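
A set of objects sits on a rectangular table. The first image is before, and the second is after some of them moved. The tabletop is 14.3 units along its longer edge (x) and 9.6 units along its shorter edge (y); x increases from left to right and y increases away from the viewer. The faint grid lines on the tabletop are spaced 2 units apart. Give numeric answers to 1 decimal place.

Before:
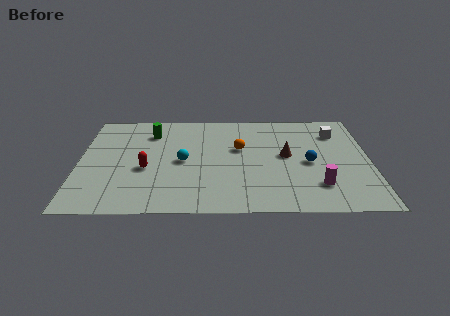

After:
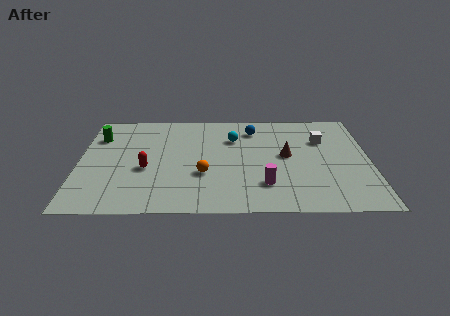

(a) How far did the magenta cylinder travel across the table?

2.6

From (11.7, 2.3) to (9.1, 2.4), the magenta cylinder covered √(2.6² + 0.1²) ≈ 2.6 units.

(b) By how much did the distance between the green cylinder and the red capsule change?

+0.4

They were about 3.5 units apart before and 3.9 after — 0.4 units further apart.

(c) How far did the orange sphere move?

3.0

The orange sphere moved from about (7.9, 5.8) to (6.1, 3.4), a distance of √(1.8² + 2.4²) ≈ 3.0.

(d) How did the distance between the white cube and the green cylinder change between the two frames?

+1.9

They were about 9.2 units apart before and 11.1 after — 1.9 units further apart.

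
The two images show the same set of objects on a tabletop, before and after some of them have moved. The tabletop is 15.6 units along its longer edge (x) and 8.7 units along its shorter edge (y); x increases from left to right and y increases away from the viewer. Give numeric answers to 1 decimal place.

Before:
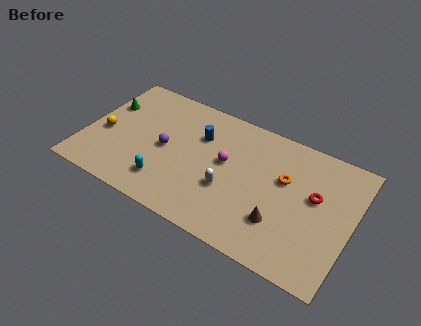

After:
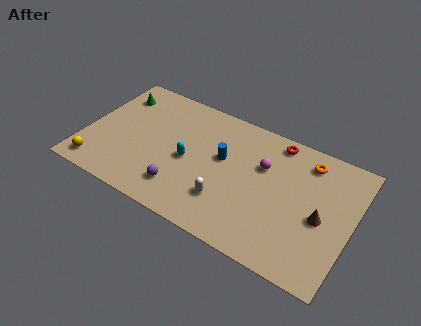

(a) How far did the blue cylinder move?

1.7

From (6.5, 6.0) to (8.0, 5.1), the blue cylinder covered √(1.5² + 0.9²) ≈ 1.7 units.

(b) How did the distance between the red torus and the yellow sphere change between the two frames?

-0.7

The distance was about 12.4 in the first image and 11.7 in the second, so they moved 0.7 units closer together.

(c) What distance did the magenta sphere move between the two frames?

2.2

The magenta sphere was near (8.2, 4.9) before and (10.3, 5.7) after, so it travelled √(2.1² + 0.8²) ≈ 2.2 units.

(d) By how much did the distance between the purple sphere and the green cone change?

+2.7

They were about 4.1 units apart before and 6.8 after — 2.7 units further apart.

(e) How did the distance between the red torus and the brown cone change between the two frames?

+1.8

The distance was about 3.1 in the first image and 4.9 in the second, so they moved 1.8 units further apart.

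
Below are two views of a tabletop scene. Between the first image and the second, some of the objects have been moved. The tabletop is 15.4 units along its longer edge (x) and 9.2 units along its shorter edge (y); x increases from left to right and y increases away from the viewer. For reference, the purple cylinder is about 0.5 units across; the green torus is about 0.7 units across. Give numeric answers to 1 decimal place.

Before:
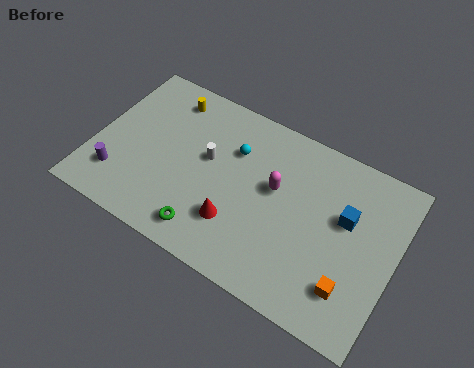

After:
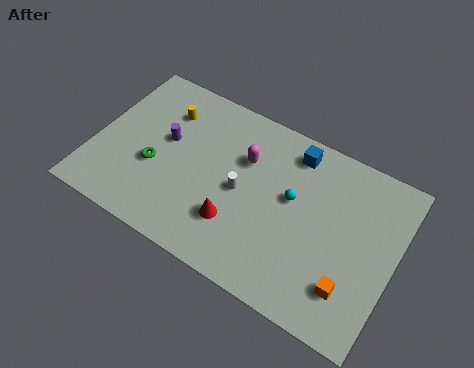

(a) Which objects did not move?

the red cone and the orange cube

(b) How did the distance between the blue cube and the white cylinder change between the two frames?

-3.1

The distance was about 7.1 in the first image and 4.0 in the second, so they moved 3.1 units closer together.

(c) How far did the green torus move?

3.8

From (6.3, 1.4) to (3.2, 3.6), the green torus covered √(3.1² + 2.2²) ≈ 3.8 units.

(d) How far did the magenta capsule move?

1.9

From (9.2, 5.4) to (7.5, 6.2), the magenta capsule covered √(1.7² + 0.8²) ≈ 1.9 units.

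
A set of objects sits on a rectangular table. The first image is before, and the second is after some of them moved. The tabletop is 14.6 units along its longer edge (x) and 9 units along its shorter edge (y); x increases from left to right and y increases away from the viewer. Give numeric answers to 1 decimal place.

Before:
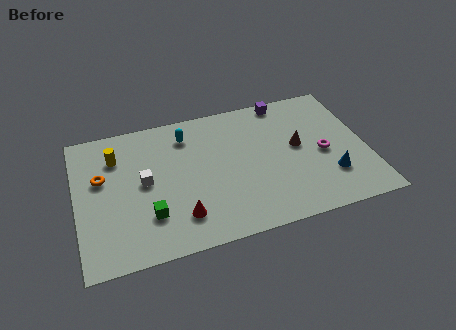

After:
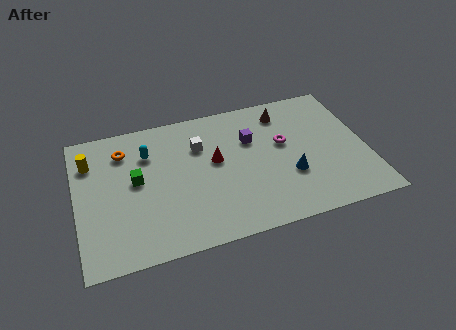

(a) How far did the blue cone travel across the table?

2.1

From (12.6, 2.5) to (10.6, 3.1), the blue cone covered √(2.0² + 0.6²) ≈ 2.1 units.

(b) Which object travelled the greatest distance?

the red cone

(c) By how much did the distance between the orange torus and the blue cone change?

-2.7

Before: roughly 11.7 units apart; after: 9.0. That's 2.7 units closer together.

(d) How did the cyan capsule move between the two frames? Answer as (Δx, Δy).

(-2.0, -0.7)

The cyan capsule was at about (5.7, 7.2) and moved to about (3.7, 6.5).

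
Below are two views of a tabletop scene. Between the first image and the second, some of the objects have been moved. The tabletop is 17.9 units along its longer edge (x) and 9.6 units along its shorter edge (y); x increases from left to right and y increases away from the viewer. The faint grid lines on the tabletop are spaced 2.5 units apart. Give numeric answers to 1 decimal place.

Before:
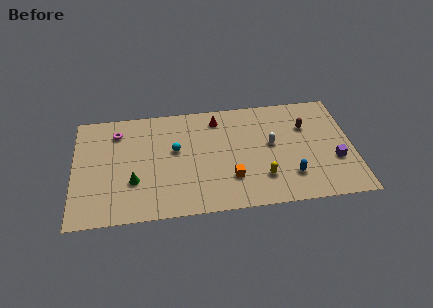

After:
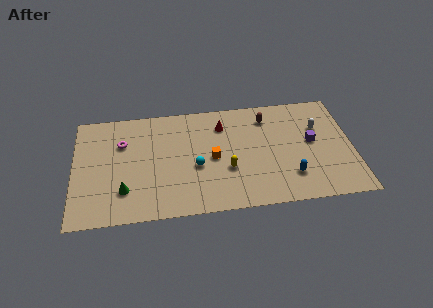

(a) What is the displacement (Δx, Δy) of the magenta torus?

(0.3, -1.0)

The magenta torus was at about (2.8, 7.6) and moved to about (3.1, 6.6).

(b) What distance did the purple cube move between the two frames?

2.3

The purple cube moved from about (16.7, 3.4) to (15.3, 5.2), a distance of √(1.4² + 1.8²) ≈ 2.3.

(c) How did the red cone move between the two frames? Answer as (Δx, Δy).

(0.3, -0.6)

The red cone was at about (9.3, 8.0) and moved to about (9.6, 7.4).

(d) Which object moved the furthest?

the white capsule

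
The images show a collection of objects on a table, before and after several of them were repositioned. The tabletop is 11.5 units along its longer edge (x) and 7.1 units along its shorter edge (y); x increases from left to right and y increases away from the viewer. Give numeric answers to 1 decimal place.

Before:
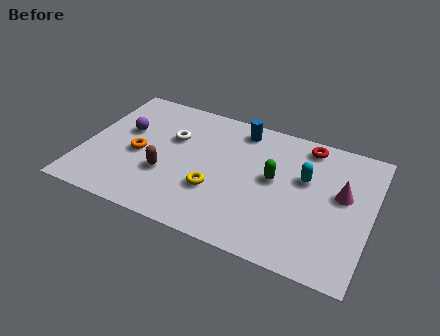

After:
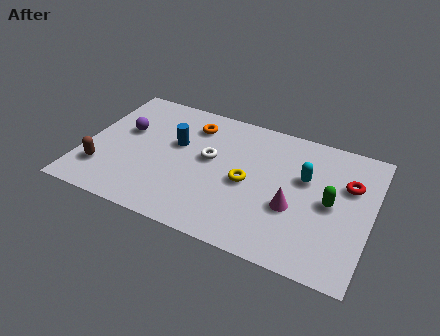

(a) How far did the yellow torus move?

1.5

From (5.4, 2.4) to (6.6, 3.3), the yellow torus covered √(1.2² + 0.9²) ≈ 1.5 units.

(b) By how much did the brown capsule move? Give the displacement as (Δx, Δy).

(-2.5, -0.7)

The brown capsule started near (3.4, 2.5) and ended near (0.9, 1.8).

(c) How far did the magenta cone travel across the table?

2.3

The magenta cone moved from about (10.3, 4.1) to (8.5, 2.7), a distance of √(1.8² + 1.4²) ≈ 2.3.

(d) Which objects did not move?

the purple sphere and the cyan capsule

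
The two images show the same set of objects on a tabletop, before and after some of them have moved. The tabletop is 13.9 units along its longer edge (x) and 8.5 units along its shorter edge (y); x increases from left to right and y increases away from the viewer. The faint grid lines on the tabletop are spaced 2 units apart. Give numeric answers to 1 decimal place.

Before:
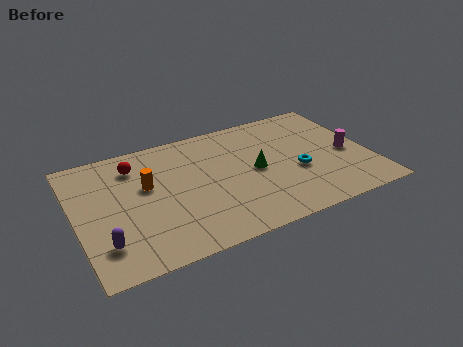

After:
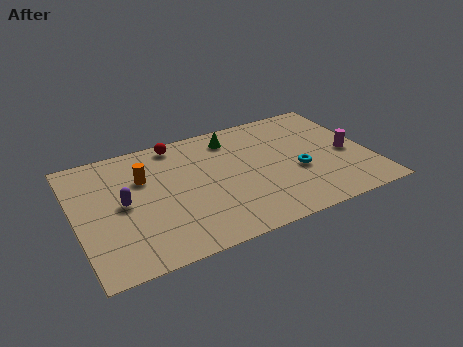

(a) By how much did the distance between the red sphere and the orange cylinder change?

+1.0

They were about 1.6 units apart before and 2.6 after — 1.0 units further apart.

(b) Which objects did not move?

the magenta cylinder and the cyan torus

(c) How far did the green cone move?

2.9

The green cone was near (8.5, 4.2) before and (7.7, 7.0) after, so it travelled √(0.8² + 2.8²) ≈ 2.9 units.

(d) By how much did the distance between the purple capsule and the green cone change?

-1.6

Before: roughly 7.7 units apart; after: 6.1. That's 1.6 units closer together.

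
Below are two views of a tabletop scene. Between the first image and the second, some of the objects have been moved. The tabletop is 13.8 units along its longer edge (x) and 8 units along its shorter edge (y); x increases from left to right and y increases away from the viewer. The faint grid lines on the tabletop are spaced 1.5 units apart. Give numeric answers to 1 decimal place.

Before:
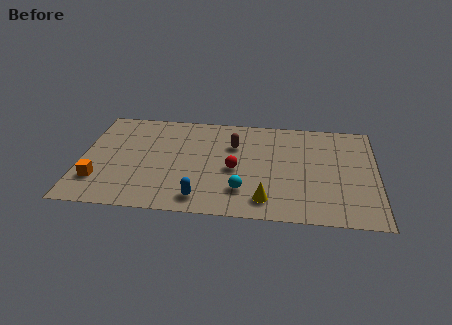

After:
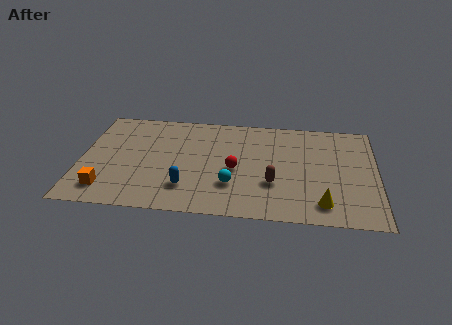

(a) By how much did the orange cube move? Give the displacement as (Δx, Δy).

(0.4, -0.6)

The orange cube was at about (0.9, 2.1) and moved to about (1.3, 1.5).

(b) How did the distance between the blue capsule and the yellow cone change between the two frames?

+3.3

They were about 3.0 units apart before and 6.3 after — 3.3 units further apart.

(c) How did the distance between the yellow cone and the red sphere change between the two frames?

+2.0

They were about 2.7 units apart before and 4.7 after — 2.0 units further apart.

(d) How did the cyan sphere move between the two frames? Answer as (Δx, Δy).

(-0.5, 0.4)

From the two frames, the cyan sphere sits at roughly (7.6, 2.0) before and (7.1, 2.4) after.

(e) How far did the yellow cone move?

2.6

From (8.7, 1.4) to (11.3, 1.4), the yellow cone covered √(2.6² + 0.0²) ≈ 2.6 units.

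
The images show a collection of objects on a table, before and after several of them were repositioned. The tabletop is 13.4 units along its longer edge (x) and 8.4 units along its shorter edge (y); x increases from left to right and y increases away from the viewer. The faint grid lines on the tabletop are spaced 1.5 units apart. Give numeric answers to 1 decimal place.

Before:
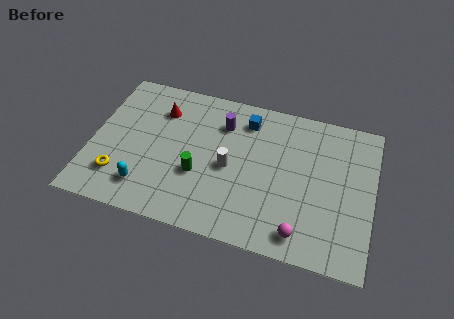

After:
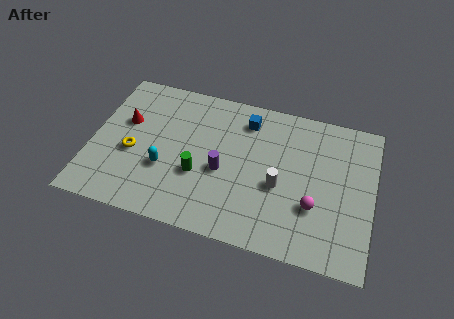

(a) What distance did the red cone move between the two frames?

1.9

From (3.1, 6.3) to (1.5, 5.2), the red cone covered √(1.6² + 1.1²) ≈ 1.9 units.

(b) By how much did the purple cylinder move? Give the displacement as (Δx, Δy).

(0.2, -2.7)

The purple cylinder started near (6.1, 6.3) and ended near (6.3, 3.6).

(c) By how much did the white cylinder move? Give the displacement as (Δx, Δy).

(2.4, -0.4)

The white cylinder started near (6.6, 3.9) and ended near (9.0, 3.5).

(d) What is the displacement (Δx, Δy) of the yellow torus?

(0.5, 1.5)

The yellow torus was at about (1.5, 2.0) and moved to about (2.0, 3.5).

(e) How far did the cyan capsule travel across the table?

1.5

From (2.8, 1.7) to (3.6, 3.0), the cyan capsule covered √(0.8² + 1.3²) ≈ 1.5 units.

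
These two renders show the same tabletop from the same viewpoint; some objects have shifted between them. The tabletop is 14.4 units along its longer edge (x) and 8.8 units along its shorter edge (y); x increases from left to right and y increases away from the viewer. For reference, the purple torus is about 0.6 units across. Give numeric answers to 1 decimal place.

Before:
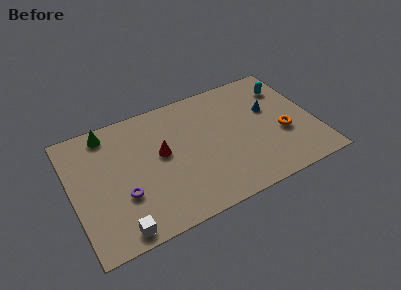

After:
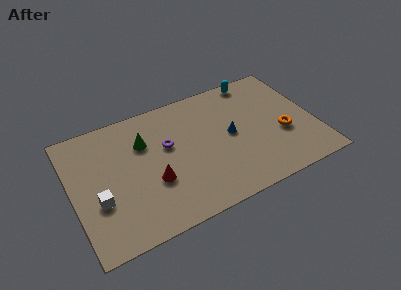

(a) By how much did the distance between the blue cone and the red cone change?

-1.6

The distance was about 6.6 in the first image and 5.0 in the second, so they moved 1.6 units closer together.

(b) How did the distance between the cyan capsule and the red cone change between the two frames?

+0.3

Before: roughly 8.0 units apart; after: 8.3. That's 0.3 units further apart.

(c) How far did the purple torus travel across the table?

3.7

From (2.8, 3.0) to (5.7, 5.3), the purple torus covered √(2.9² + 2.3²) ≈ 3.7 units.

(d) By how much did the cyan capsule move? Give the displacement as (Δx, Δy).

(-1.7, 1.3)

The cyan capsule started near (13.1, 6.7) and ended near (11.4, 8.0).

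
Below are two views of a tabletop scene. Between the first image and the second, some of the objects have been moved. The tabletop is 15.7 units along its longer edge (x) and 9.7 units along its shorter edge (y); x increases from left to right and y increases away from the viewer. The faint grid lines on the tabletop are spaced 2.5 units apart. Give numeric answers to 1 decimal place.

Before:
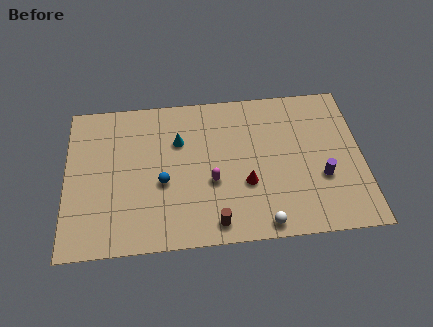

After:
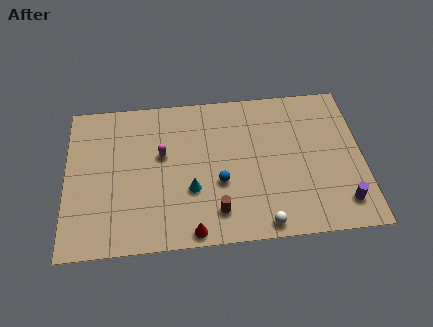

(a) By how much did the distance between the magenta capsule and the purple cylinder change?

+4.4

Before: roughly 5.8 units apart; after: 10.2. That's 4.4 units further apart.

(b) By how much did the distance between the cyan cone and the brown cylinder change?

-3.7

They were about 5.7 units apart before and 2.0 after — 3.7 units closer together.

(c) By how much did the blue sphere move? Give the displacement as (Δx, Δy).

(3.0, -0.3)

The blue sphere was at about (5.1, 4.0) and moved to about (8.1, 3.7).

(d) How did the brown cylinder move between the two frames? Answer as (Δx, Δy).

(0.1, 0.7)

From the two frames, the brown cylinder sits at roughly (7.8, 1.2) before and (7.9, 1.9) after.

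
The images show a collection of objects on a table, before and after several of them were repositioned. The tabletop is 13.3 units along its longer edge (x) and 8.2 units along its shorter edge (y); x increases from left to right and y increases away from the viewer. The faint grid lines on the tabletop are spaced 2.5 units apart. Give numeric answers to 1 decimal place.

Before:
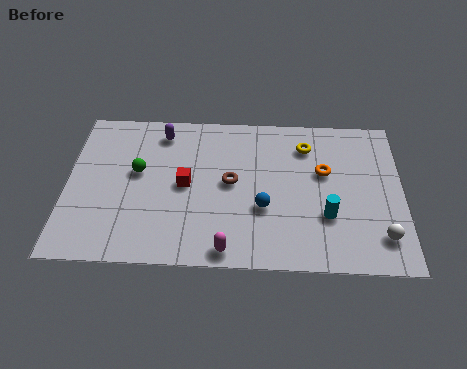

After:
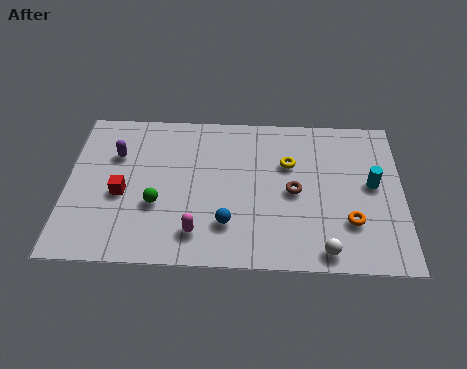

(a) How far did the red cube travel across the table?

2.6

The red cube was near (4.7, 4.1) before and (2.2, 3.5) after, so it travelled √(2.5² + 0.6²) ≈ 2.6 units.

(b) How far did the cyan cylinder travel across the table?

2.5

The cyan cylinder was near (10.3, 2.7) before and (12.1, 4.4) after, so it travelled √(1.8² + 1.7²) ≈ 2.5 units.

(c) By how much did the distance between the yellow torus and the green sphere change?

-1.2

Before: roughly 6.9 units apart; after: 5.7. That's 1.2 units closer together.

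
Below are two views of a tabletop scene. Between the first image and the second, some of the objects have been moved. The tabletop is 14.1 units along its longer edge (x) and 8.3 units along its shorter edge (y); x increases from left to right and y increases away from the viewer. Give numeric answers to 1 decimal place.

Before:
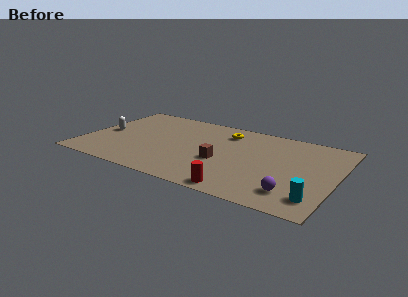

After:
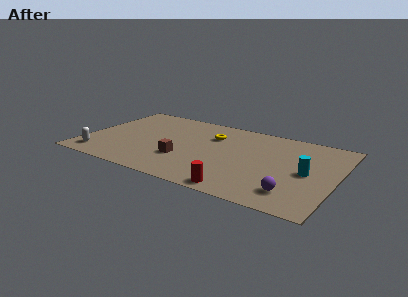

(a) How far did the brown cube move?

2.2

From (7.8, 3.3) to (5.7, 2.7), the brown cube covered √(2.1² + 0.6²) ≈ 2.2 units.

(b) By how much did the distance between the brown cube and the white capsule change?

-2.0

Before: roughly 6.8 units apart; after: 4.8. That's 2.0 units closer together.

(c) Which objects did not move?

the red cylinder and the purple sphere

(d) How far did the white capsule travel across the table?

2.7

The white capsule moved from about (1.0, 4.0) to (1.1, 1.3), a distance of √(0.1² + 2.7²) ≈ 2.7.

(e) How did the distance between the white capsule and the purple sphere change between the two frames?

-0.3

They were about 11.2 units apart before and 10.9 after — 0.3 units closer together.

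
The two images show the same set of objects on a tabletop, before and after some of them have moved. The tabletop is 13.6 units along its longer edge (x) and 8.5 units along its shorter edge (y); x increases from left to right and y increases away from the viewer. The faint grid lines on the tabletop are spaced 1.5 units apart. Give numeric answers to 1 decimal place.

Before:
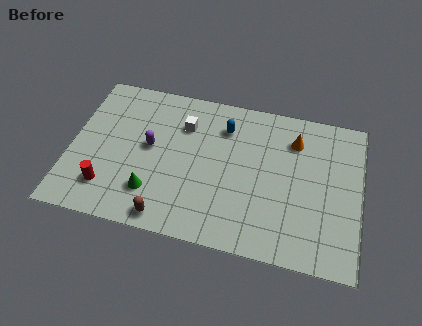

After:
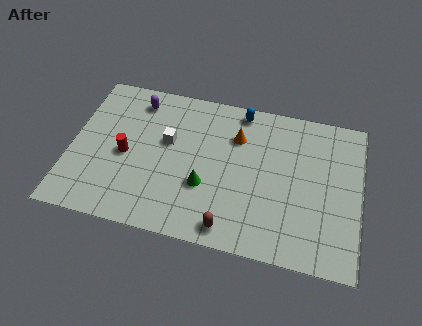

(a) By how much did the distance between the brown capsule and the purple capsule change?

+3.9

They were about 3.9 units apart before and 7.8 after — 3.9 units further apart.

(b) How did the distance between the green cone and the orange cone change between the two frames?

-4.4

Before: roughly 7.8 units apart; after: 3.4. That's 4.4 units closer together.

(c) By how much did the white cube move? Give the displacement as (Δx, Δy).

(-0.7, -1.1)

The white cube started near (5.2, 6.2) and ended near (4.5, 5.1).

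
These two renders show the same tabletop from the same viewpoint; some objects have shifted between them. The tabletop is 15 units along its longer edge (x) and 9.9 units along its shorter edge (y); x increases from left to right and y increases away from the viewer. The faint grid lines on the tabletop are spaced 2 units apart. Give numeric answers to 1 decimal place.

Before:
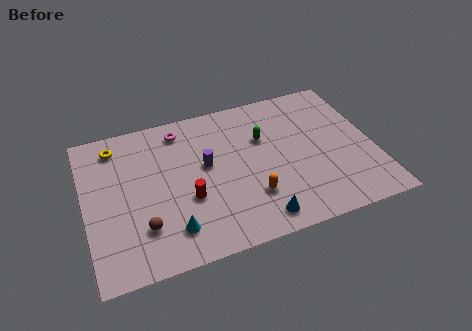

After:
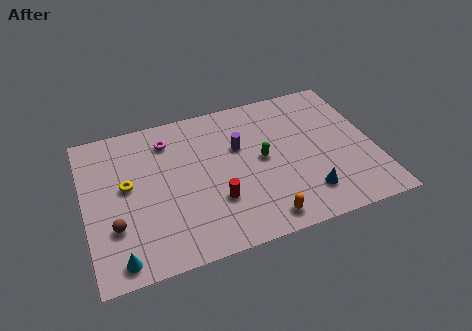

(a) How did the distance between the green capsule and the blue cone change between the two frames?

-1.7

Before: roughly 5.3 units apart; after: 3.6. That's 1.7 units closer together.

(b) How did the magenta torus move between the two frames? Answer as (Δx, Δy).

(-0.7, -0.5)

The magenta torus was at about (5.2, 8.4) and moved to about (4.5, 7.9).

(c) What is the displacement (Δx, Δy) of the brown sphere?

(-1.4, 0.5)

The brown sphere was at about (2.8, 2.6) and moved to about (1.4, 3.1).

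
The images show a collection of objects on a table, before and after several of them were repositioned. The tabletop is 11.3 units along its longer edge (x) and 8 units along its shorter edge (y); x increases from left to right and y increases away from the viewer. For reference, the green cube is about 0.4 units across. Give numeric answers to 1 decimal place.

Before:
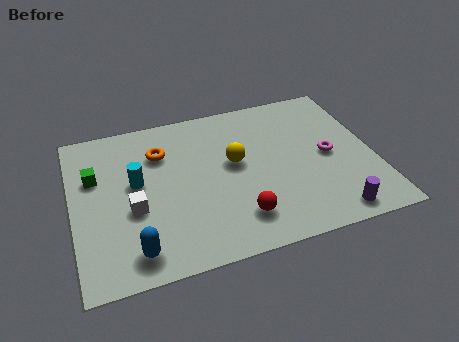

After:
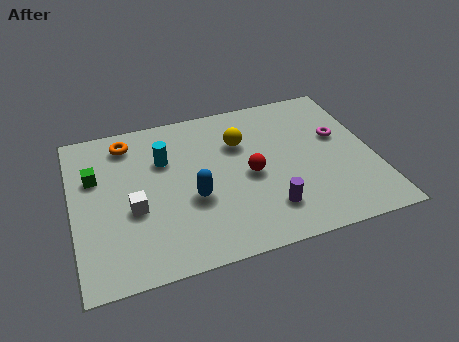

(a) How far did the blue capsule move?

3.0

From (2.1, 1.2) to (4.4, 3.1), the blue capsule covered √(2.3² + 1.9²) ≈ 3.0 units.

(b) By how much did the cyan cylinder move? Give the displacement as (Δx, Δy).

(1.1, 0.9)

From the two frames, the cyan cylinder sits at roughly (2.4, 4.5) before and (3.5, 5.4) after.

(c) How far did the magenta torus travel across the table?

1.0

The magenta torus was near (9.6, 3.9) before and (10.1, 4.8) after, so it travelled √(0.5² + 0.9²) ≈ 1.0 units.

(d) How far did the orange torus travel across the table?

1.5

The orange torus was near (3.4, 5.8) before and (2.2, 6.7) after, so it travelled √(1.2² + 0.9²) ≈ 1.5 units.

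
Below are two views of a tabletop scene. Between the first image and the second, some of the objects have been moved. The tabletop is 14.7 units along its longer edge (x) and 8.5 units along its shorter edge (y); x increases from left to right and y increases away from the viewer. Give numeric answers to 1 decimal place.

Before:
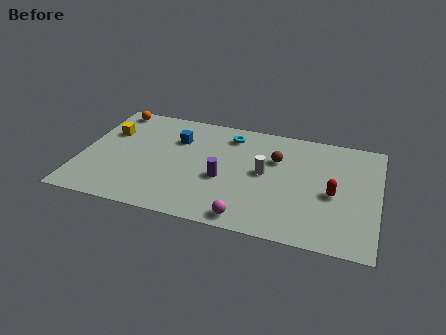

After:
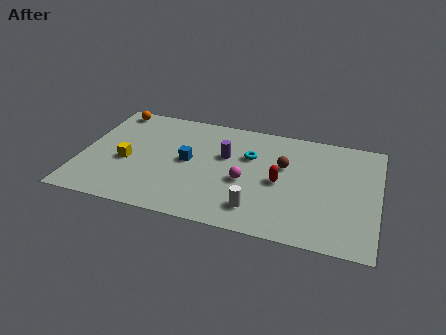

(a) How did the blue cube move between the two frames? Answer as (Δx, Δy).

(0.7, -1.6)

The blue cube started near (4.6, 6.0) and ended near (5.3, 4.4).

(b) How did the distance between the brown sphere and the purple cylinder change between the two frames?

-0.4

They were about 3.3 units apart before and 2.9 after — 0.4 units closer together.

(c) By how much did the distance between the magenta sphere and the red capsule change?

-3.2

They were about 4.9 units apart before and 1.7 after — 3.2 units closer together.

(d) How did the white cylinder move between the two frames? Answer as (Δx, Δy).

(-0.2, -2.8)

From the two frames, the white cylinder sits at roughly (9.1, 4.5) before and (8.9, 1.7) after.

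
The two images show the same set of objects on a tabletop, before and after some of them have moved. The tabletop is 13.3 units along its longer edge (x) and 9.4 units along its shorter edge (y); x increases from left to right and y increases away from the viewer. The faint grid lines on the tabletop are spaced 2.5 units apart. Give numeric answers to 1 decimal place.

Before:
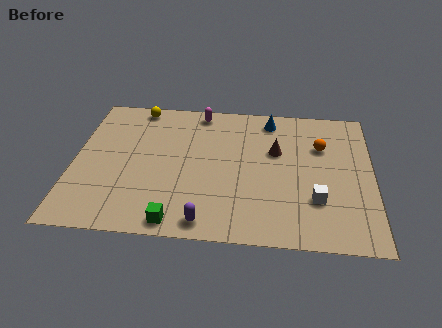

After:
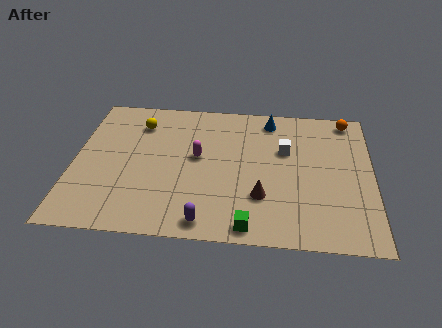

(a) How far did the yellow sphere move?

1.2

The yellow sphere was near (2.7, 8.5) before and (2.8, 7.3) after, so it travelled √(0.1² + 1.2²) ≈ 1.2 units.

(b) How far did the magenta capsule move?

3.2

The magenta capsule was near (5.5, 8.4) before and (5.5, 5.2) after, so it travelled √(0.0² + 3.2²) ≈ 3.2 units.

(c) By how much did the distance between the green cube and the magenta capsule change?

-2.6

They were about 7.5 units apart before and 4.9 after — 2.6 units closer together.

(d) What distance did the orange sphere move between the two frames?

2.3

The orange sphere moved from about (11.0, 6.4) to (12.2, 8.4), a distance of √(1.2² + 2.0²) ≈ 2.3.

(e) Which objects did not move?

the blue cone and the purple capsule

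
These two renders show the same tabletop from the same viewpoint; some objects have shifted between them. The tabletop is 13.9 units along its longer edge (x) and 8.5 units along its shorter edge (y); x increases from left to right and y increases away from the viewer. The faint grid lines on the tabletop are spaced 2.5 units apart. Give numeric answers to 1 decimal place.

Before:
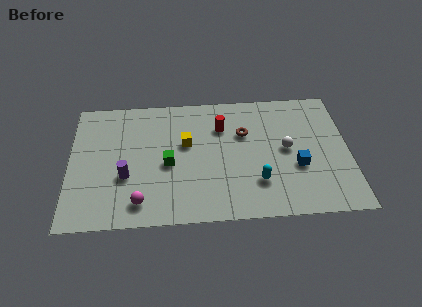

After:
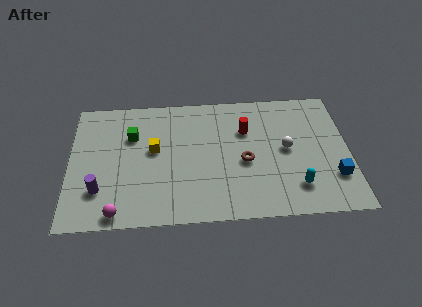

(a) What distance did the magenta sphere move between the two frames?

1.3

The magenta sphere was near (3.5, 1.4) before and (2.4, 0.8) after, so it travelled √(1.1² + 0.6²) ≈ 1.3 units.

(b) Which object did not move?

the white sphere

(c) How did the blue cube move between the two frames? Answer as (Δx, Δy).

(1.8, -0.8)

The blue cube started near (11.3, 3.2) and ended near (13.1, 2.4).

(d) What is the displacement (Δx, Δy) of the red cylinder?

(1.2, -0.3)

From the two frames, the red cylinder sits at roughly (7.6, 6.1) before and (8.8, 5.8) after.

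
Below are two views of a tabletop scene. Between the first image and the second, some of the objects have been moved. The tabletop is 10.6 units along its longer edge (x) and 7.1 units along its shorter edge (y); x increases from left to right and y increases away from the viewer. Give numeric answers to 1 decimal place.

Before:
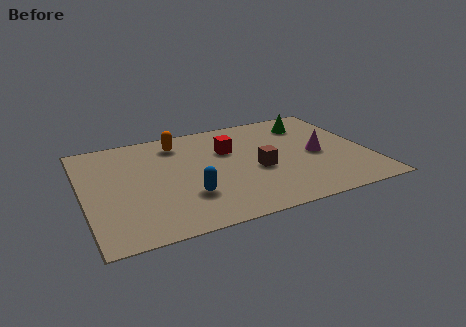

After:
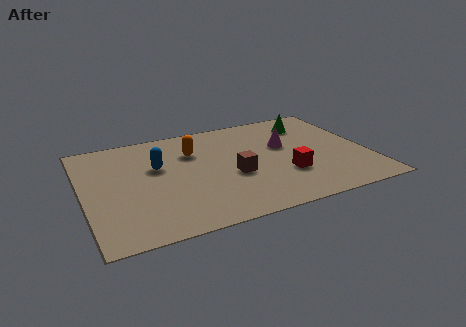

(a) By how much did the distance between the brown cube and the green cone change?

+0.7

They were about 3.5 units apart before and 4.2 after — 0.7 units further apart.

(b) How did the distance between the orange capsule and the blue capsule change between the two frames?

-2.2

The distance was about 3.7 in the first image and 1.5 in the second, so they moved 2.2 units closer together.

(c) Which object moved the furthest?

the red cube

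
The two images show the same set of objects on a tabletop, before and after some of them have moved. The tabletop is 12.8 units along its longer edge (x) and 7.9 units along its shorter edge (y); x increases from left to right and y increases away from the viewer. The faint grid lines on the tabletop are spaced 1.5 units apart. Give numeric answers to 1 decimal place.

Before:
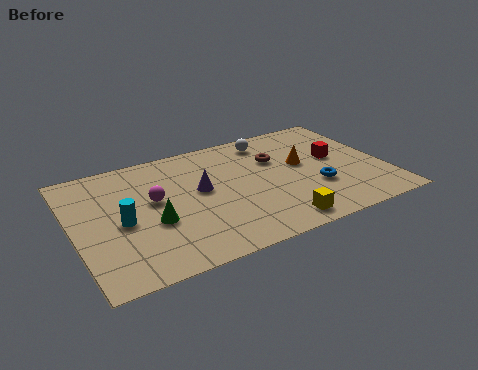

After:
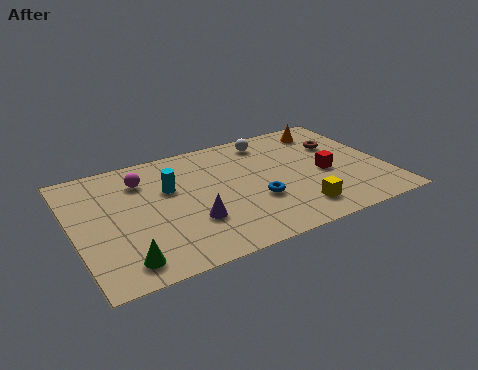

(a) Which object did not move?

the white sphere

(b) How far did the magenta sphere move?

1.5

From (3.3, 4.5) to (3.0, 6.0), the magenta sphere covered √(0.3² + 1.5²) ≈ 1.5 units.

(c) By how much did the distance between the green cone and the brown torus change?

+4.5

The distance was about 5.8 in the first image and 10.3 in the second, so they moved 4.5 units further apart.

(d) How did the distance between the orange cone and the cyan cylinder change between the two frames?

-0.6

They were about 7.7 units apart before and 7.1 after — 0.6 units closer together.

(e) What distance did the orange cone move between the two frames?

2.5

The orange cone was near (9.5, 4.5) before and (10.9, 6.6) after, so it travelled √(1.4² + 2.1²) ≈ 2.5 units.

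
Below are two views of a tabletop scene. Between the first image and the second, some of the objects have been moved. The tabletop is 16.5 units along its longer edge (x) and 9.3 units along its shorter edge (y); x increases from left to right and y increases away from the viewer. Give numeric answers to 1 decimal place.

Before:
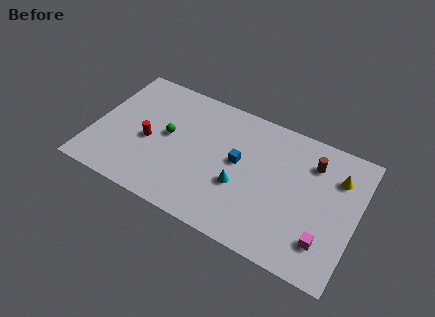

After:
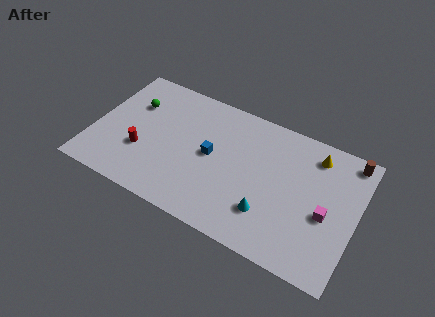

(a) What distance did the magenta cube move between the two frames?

1.8

From (14.8, 2.2) to (14.7, 4.0), the magenta cube covered √(0.1² + 1.8²) ≈ 1.8 units.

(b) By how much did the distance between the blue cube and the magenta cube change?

+0.9

They were about 6.4 units apart before and 7.3 after — 0.9 units further apart.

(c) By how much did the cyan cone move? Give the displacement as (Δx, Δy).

(1.9, -1.0)

The cyan cone was at about (9.4, 3.5) and moved to about (11.3, 2.5).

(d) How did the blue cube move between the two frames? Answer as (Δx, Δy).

(-1.7, -0.3)

The blue cube was at about (9.1, 5.1) and moved to about (7.4, 4.8).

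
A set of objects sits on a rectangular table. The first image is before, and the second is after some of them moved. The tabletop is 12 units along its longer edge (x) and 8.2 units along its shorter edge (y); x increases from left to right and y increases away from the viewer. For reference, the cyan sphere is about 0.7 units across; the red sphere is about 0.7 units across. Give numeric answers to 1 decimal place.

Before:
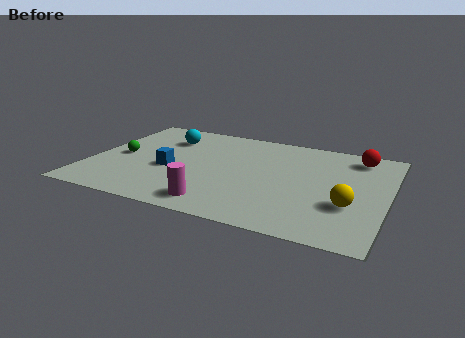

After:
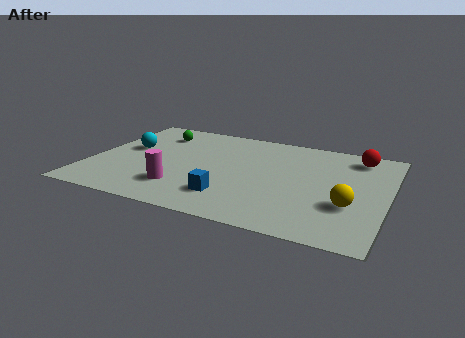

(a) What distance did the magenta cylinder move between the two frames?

1.8

The magenta cylinder was near (5.5, 1.2) before and (3.9, 2.0) after, so it travelled √(1.6² + 0.8²) ≈ 1.8 units.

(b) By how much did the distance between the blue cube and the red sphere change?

-1.2

Before: roughly 8.1 units apart; after: 6.9. That's 1.2 units closer together.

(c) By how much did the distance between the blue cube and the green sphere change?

+3.6

The distance was about 2.2 in the first image and 5.8 in the second, so they moved 3.6 units further apart.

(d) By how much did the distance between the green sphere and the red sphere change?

-1.6

The distance was about 9.9 in the first image and 8.3 in the second, so they moved 1.6 units closer together.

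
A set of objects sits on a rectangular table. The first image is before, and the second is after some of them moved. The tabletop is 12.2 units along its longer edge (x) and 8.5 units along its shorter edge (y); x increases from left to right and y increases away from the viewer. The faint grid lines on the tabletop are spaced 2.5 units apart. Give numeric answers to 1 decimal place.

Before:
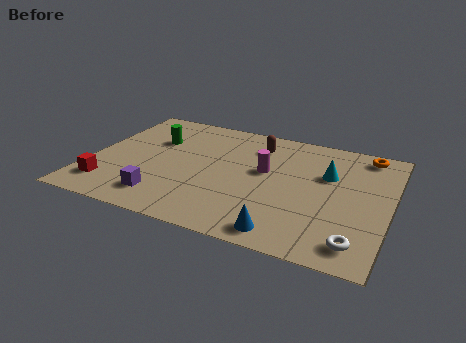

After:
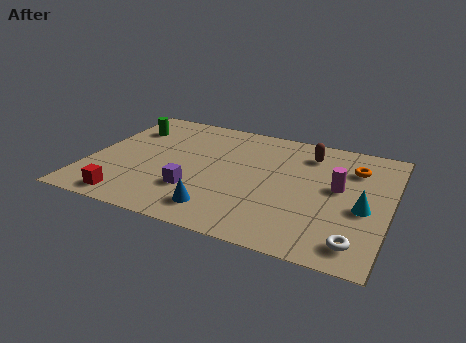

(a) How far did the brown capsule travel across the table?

2.1

The brown capsule was near (6.6, 6.7) before and (8.7, 6.8) after, so it travelled √(2.1² + 0.1²) ≈ 2.1 units.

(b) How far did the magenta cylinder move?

3.0

The magenta cylinder moved from about (7.1, 4.9) to (10.1, 4.7), a distance of √(3.0² + 0.2²) ≈ 3.0.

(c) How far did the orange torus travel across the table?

1.3

The orange torus was near (11.0, 7.5) before and (10.6, 6.3) after, so it travelled √(0.4² + 1.2²) ≈ 1.3 units.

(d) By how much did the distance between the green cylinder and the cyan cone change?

+3.2

They were about 7.2 units apart before and 10.4 after — 3.2 units further apart.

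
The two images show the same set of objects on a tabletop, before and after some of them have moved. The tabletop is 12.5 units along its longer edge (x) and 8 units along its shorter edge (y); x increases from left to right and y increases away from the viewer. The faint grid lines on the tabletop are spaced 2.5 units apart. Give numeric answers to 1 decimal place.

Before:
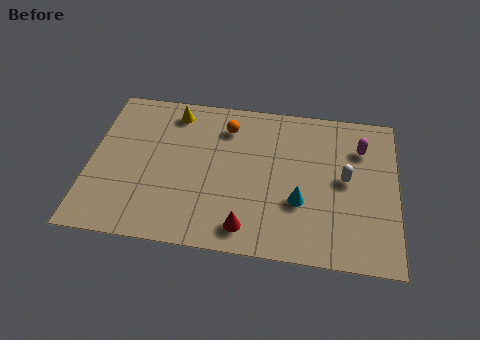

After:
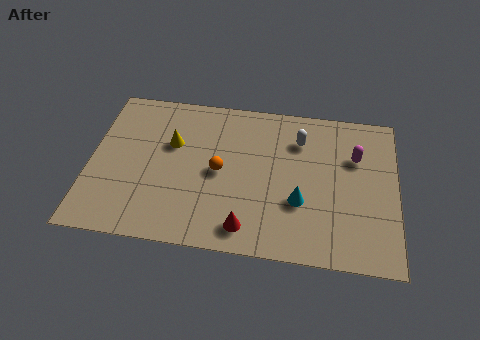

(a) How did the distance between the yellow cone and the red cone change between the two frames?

-1.4

The distance was about 6.4 in the first image and 5.0 in the second, so they moved 1.4 units closer together.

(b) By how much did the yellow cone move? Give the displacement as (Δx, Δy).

(0.0, -1.7)

The yellow cone started near (3.3, 6.8) and ended near (3.3, 5.1).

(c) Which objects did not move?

the red cone and the cyan cone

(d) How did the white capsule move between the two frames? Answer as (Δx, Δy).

(-1.9, 1.8)

The white capsule was at about (10.4, 4.2) and moved to about (8.5, 6.0).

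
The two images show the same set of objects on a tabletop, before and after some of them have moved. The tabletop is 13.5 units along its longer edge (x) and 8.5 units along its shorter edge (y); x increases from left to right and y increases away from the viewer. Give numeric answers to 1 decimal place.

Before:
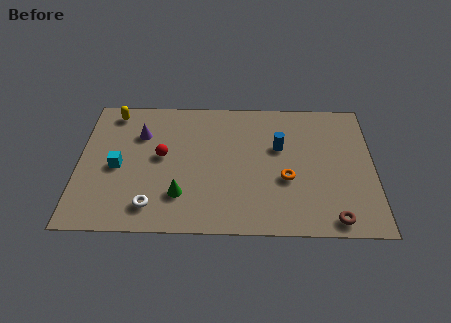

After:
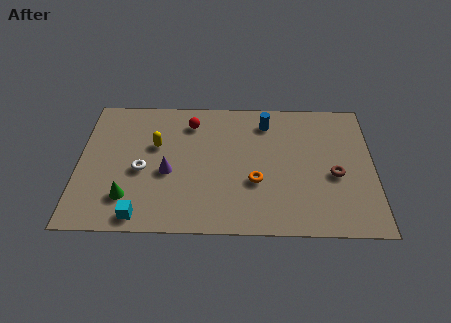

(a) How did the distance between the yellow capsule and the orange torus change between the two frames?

-3.9

They were about 9.0 units apart before and 5.1 after — 3.9 units closer together.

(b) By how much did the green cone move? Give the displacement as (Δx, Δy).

(-2.4, -0.2)

From the two frames, the green cone sits at roughly (4.7, 2.2) before and (2.3, 2.0) after.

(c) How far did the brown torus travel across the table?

2.7

The brown torus moved from about (11.6, 0.9) to (11.7, 3.6), a distance of √(0.1² + 2.7²) ≈ 2.7.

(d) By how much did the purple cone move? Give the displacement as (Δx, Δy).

(1.3, -2.4)

From the two frames, the purple cone sits at roughly (2.8, 6.0) before and (4.1, 3.6) after.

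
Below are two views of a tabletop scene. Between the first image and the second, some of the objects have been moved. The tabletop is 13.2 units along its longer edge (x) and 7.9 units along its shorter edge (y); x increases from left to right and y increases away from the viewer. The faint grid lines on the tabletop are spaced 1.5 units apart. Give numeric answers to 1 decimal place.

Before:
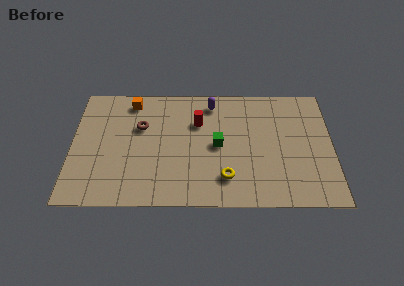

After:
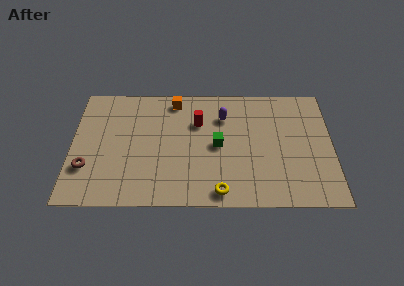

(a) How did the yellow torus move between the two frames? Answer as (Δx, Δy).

(-0.3, -0.9)

From the two frames, the yellow torus sits at roughly (7.8, 1.8) before and (7.5, 0.9) after.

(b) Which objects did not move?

the red cylinder and the green cube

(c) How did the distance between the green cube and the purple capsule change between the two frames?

-0.9

Before: roughly 2.8 units apart; after: 1.9. That's 0.9 units closer together.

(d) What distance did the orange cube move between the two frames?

2.2

The orange cube was near (3.0, 6.8) before and (5.2, 6.9) after, so it travelled √(2.2² + 0.1²) ≈ 2.2 units.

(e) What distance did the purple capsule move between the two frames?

1.1

The purple capsule moved from about (7.1, 6.7) to (7.7, 5.8), a distance of √(0.6² + 0.9²) ≈ 1.1.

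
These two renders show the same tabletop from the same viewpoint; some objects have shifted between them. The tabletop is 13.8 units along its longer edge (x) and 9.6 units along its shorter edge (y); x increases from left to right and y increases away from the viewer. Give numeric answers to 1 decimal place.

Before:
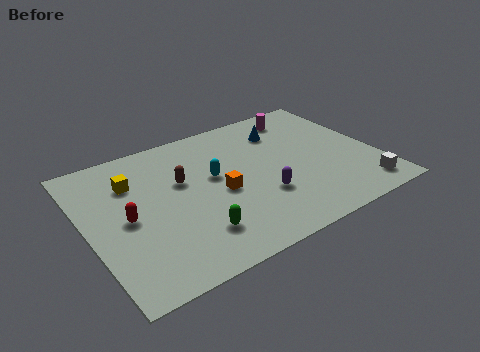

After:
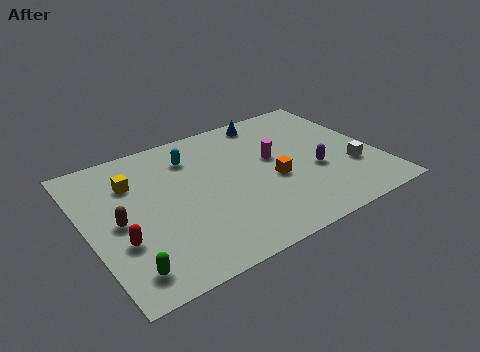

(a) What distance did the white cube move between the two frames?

1.7

From (12.6, 1.4) to (12.4, 3.1), the white cube covered √(0.2² + 1.7²) ≈ 1.7 units.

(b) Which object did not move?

the yellow cube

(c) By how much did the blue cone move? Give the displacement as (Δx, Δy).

(-0.5, 1.2)

The blue cone was at about (9.8, 7.3) and moved to about (9.3, 8.5).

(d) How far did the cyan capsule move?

2.1

The cyan capsule moved from about (6.1, 5.5) to (5.3, 7.4), a distance of √(0.8² + 1.9²) ≈ 2.1.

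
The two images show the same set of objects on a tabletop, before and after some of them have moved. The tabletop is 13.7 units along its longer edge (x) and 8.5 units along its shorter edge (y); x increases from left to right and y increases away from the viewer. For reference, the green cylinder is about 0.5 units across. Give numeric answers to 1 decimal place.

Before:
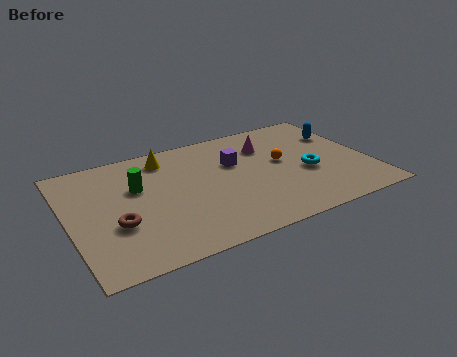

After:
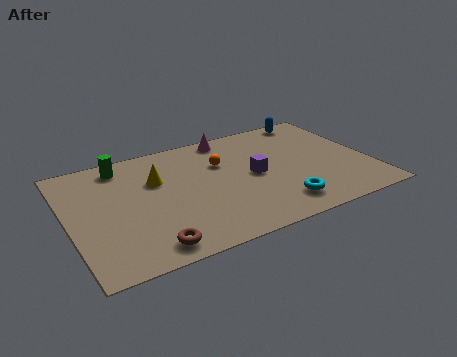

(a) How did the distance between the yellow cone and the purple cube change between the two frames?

+1.1

Before: roughly 3.4 units apart; after: 4.5. That's 1.1 units further apart.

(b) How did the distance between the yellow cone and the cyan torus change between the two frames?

-0.6

The distance was about 7.1 in the first image and 6.5 in the second, so they moved 0.6 units closer together.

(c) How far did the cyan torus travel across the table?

2.5

The cyan torus was near (10.8, 3.5) before and (9.2, 1.6) after, so it travelled √(1.6² + 1.9²) ≈ 2.5 units.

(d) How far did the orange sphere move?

2.9

From (9.8, 4.7) to (7.1, 5.7), the orange sphere covered √(2.7² + 1.0²) ≈ 2.9 units.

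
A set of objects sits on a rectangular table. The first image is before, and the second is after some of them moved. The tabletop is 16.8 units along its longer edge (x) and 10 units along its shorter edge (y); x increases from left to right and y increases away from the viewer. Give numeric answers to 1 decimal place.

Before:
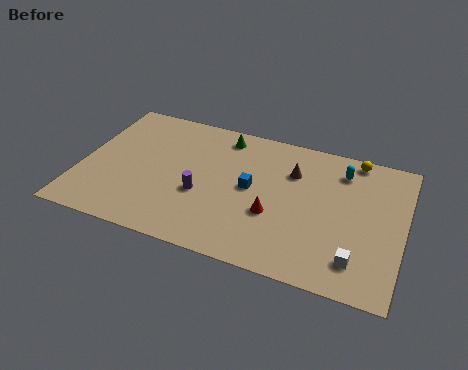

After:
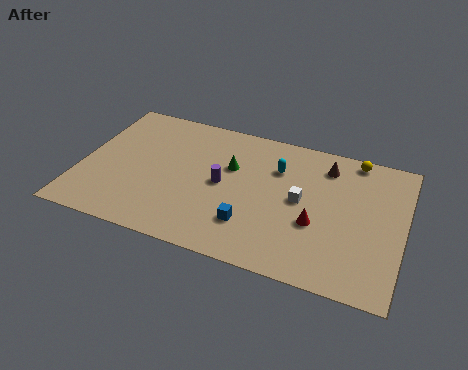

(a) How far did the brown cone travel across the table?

2.0

The brown cone was near (10.9, 7.1) before and (12.6, 8.1) after, so it travelled √(1.7² + 1.0²) ≈ 2.0 units.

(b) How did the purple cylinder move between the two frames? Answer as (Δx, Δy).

(1.0, 1.1)

From the two frames, the purple cylinder sits at roughly (6.4, 3.9) before and (7.4, 5.0) after.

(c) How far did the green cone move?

2.3

The green cone moved from about (7.1, 8.6) to (7.7, 6.4), a distance of √(0.6² + 2.2²) ≈ 2.3.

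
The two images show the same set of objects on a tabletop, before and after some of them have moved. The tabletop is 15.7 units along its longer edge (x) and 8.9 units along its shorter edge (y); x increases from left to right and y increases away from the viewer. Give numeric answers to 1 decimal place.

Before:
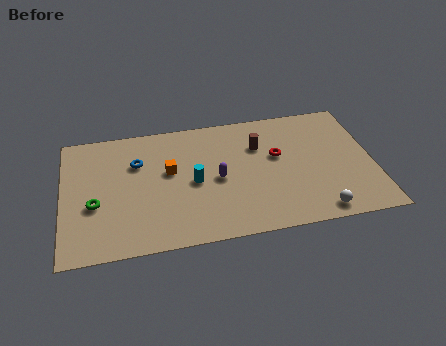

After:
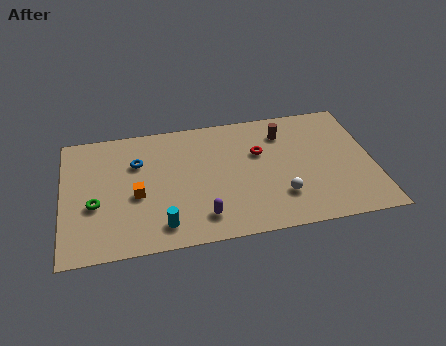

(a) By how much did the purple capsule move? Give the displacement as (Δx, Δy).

(-0.9, -2.5)

From the two frames, the purple capsule sits at roughly (7.8, 4.2) before and (6.9, 1.7) after.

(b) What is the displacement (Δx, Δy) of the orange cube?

(-1.7, -1.4)

The orange cube was at about (5.4, 5.2) and moved to about (3.7, 3.8).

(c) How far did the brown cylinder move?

1.5

The brown cylinder was near (10.0, 6.2) before and (11.3, 6.9) after, so it travelled √(1.3² + 0.7²) ≈ 1.5 units.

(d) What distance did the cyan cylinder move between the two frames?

3.2

The cyan cylinder was near (6.6, 4.2) before and (4.9, 1.5) after, so it travelled √(1.7² + 2.7²) ≈ 3.2 units.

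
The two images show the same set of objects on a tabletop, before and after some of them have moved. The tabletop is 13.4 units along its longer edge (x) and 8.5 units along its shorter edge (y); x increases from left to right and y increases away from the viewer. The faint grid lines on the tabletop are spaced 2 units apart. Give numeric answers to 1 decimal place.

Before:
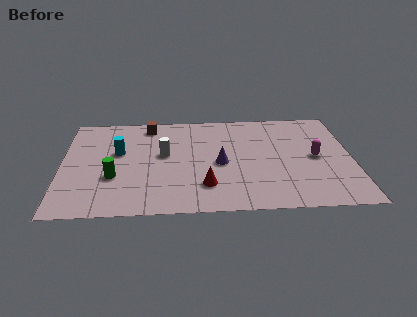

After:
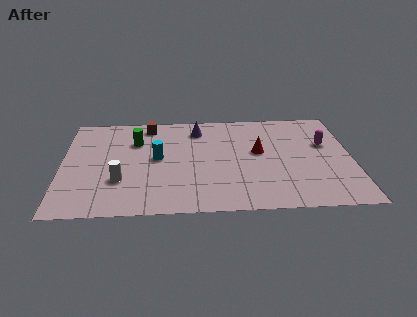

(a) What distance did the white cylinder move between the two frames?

2.9

The white cylinder was near (4.7, 4.8) before and (2.7, 2.7) after, so it travelled √(2.0² + 2.1²) ≈ 2.9 units.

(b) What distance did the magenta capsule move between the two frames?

1.2

The magenta capsule was near (11.7, 4.2) before and (12.2, 5.3) after, so it travelled √(0.5² + 1.1²) ≈ 1.2 units.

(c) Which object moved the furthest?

the red cone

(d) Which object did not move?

the brown cube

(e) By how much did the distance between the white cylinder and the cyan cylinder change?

+0.4

They were about 2.1 units apart before and 2.5 after — 0.4 units further apart.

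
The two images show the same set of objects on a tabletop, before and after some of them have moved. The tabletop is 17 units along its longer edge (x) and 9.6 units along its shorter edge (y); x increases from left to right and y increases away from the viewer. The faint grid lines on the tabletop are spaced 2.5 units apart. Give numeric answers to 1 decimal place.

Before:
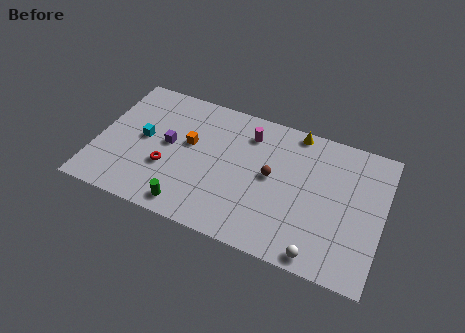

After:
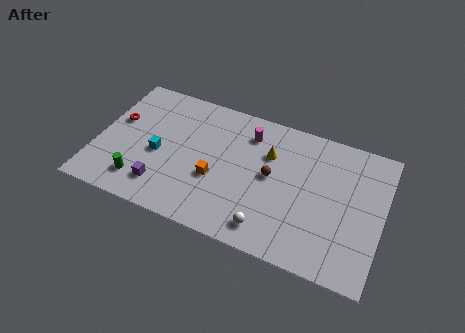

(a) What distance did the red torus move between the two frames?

4.1

From (4.3, 3.4) to (1.0, 5.8), the red torus covered √(3.3² + 2.4²) ≈ 4.1 units.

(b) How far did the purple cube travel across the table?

3.1

From (4.2, 5.1) to (4.2, 2.0), the purple cube covered √(0.0² + 3.1²) ≈ 3.1 units.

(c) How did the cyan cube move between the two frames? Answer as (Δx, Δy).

(1.0, -0.8)

The cyan cube started near (2.7, 5.0) and ended near (3.7, 4.2).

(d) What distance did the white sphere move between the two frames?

3.1

The white sphere was near (13.6, 0.9) before and (10.6, 1.5) after, so it travelled √(3.0² + 0.6²) ≈ 3.1 units.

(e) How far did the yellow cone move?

2.6

From (11.5, 8.8) to (10.1, 6.6), the yellow cone covered √(1.4² + 2.2²) ≈ 2.6 units.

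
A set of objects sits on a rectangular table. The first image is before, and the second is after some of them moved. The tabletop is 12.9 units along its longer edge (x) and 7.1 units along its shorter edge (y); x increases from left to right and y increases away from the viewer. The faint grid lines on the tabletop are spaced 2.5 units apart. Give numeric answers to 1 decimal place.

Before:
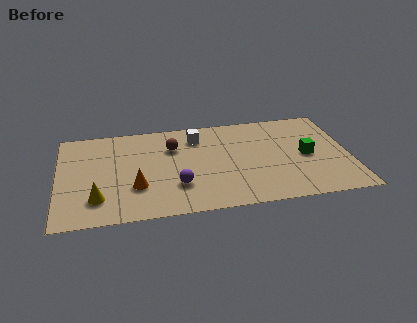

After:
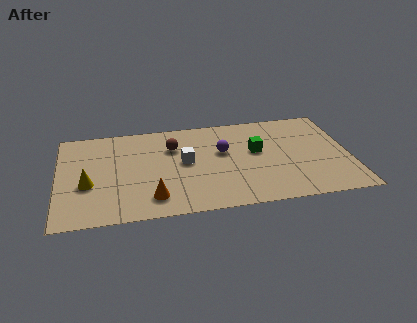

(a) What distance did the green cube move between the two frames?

2.3

The green cube was near (11.0, 3.4) before and (8.8, 4.1) after, so it travelled √(2.2² + 0.7²) ≈ 2.3 units.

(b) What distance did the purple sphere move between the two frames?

3.0

The purple sphere was near (5.2, 2.1) before and (7.3, 4.3) after, so it travelled √(2.1² + 2.2²) ≈ 3.0 units.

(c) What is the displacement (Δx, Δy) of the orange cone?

(0.7, -0.9)

The orange cone was at about (3.4, 2.3) and moved to about (4.1, 1.4).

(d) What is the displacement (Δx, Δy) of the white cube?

(-0.6, -1.8)

The white cube started near (6.2, 5.6) and ended near (5.6, 3.8).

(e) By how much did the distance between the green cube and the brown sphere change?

-2.3

They were about 6.1 units apart before and 3.8 after — 2.3 units closer together.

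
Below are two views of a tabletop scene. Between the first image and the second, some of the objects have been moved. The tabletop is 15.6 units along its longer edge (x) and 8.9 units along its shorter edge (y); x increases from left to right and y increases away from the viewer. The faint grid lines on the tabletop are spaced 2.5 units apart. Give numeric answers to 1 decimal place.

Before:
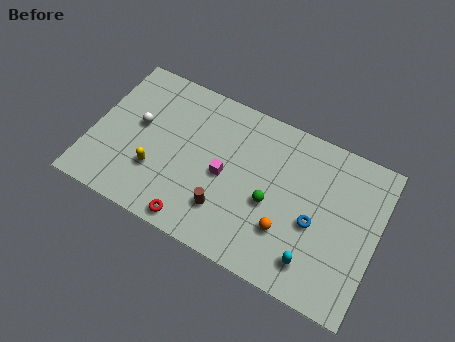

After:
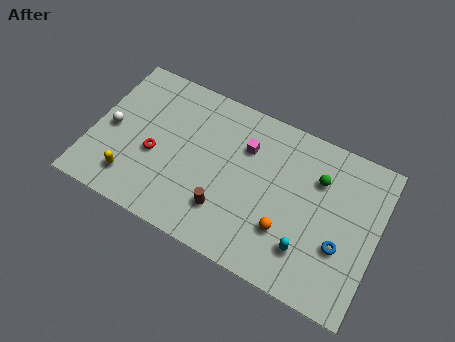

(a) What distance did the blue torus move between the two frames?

1.6

The blue torus moved from about (12.3, 3.8) to (13.8, 3.2), a distance of √(1.5² + 0.6²) ≈ 1.6.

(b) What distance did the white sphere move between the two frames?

1.6

From (2.4, 5.0) to (1.0, 4.2), the white sphere covered √(1.4² + 0.8²) ≈ 1.6 units.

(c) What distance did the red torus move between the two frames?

3.8

The red torus was near (6.1, 0.9) before and (3.5, 3.7) after, so it travelled √(2.6² + 2.8²) ≈ 3.8 units.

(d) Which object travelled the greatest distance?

the red torus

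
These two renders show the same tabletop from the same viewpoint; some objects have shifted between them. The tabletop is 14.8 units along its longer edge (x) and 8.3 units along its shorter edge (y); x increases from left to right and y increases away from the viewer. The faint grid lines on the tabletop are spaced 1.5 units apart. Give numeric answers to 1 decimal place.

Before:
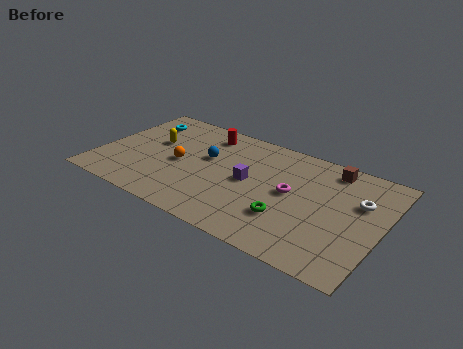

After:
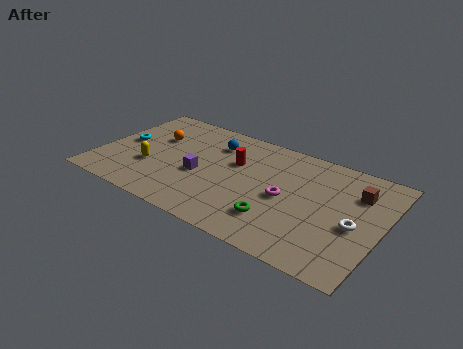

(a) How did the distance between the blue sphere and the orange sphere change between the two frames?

+1.5

They were about 1.7 units apart before and 3.2 after — 1.5 units further apart.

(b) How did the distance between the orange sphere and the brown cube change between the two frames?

+2.4

The distance was about 8.3 in the first image and 10.7 in the second, so they moved 2.4 units further apart.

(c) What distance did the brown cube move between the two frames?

1.9

The brown cube moved from about (11.8, 7.2) to (13.3, 6.0), a distance of √(1.5² + 1.2²) ≈ 1.9.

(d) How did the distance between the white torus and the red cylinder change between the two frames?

-1.8

Before: roughly 8.5 units apart; after: 6.7. That's 1.8 units closer together.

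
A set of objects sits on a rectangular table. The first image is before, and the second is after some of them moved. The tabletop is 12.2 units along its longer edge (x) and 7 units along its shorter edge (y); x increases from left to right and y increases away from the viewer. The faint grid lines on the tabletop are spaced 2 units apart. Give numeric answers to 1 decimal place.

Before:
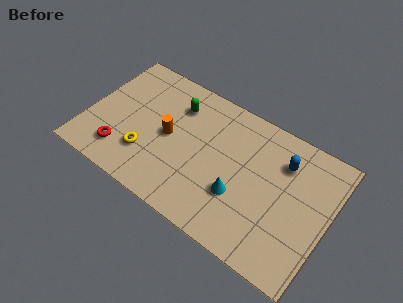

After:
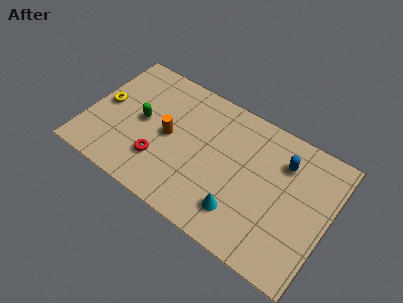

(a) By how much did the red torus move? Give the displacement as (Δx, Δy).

(1.9, 0.5)

From the two frames, the red torus sits at roughly (2.0, 1.5) before and (3.9, 2.0) after.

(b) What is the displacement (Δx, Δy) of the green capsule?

(-1.5, -1.7)

The green capsule was at about (4.2, 5.3) and moved to about (2.7, 3.6).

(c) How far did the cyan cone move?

0.8

The cyan cone moved from about (7.9, 2.4) to (8.1, 1.6), a distance of √(0.2² + 0.8²) ≈ 0.8.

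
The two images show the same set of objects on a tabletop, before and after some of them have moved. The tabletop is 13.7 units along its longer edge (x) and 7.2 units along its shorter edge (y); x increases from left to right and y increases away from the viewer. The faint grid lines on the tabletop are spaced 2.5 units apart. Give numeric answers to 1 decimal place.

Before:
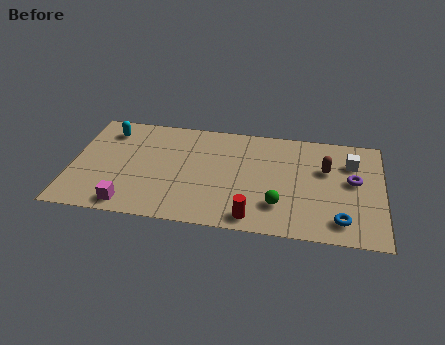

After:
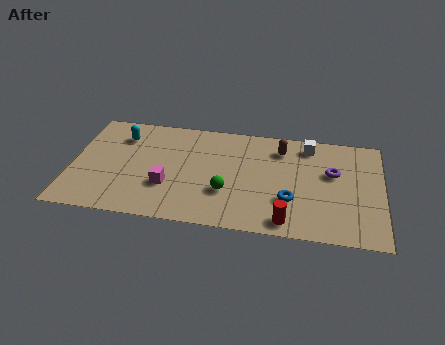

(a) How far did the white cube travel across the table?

2.1

The white cube was near (12.3, 5.2) before and (10.4, 6.1) after, so it travelled √(1.9² + 0.9²) ≈ 2.1 units.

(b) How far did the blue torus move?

2.4

The blue torus moved from about (11.9, 1.3) to (9.7, 2.3), a distance of √(2.2² + 1.0²) ≈ 2.4.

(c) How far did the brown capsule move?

2.3

The brown capsule was near (11.2, 4.6) before and (9.2, 5.7) after, so it travelled √(2.0² + 1.1²) ≈ 2.3 units.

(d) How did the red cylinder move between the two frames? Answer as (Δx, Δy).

(1.5, 0.0)

From the two frames, the red cylinder sits at roughly (8.1, 0.9) before and (9.6, 0.9) after.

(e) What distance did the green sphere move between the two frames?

2.4

The green sphere was near (9.2, 1.9) before and (6.9, 2.4) after, so it travelled √(2.3² + 0.5²) ≈ 2.4 units.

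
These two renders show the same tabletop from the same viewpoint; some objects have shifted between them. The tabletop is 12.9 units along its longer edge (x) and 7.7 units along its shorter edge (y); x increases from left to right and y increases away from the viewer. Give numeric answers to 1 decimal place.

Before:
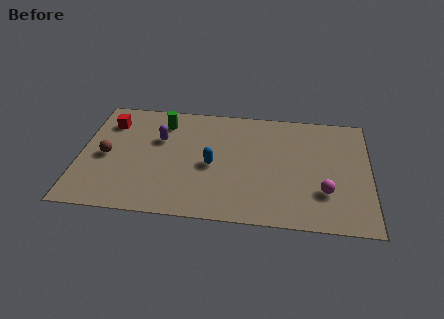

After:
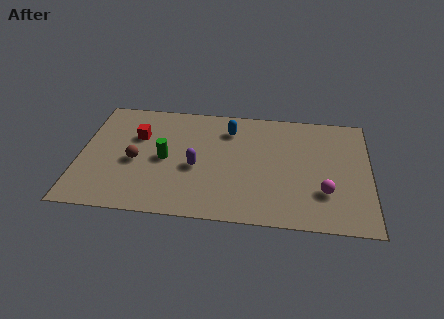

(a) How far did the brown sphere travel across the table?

1.3

The brown sphere was near (1.2, 3.6) before and (2.5, 3.4) after, so it travelled √(1.3² + 0.2²) ≈ 1.3 units.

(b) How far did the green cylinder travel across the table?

2.5

The green cylinder was near (3.6, 6.2) before and (3.8, 3.7) after, so it travelled √(0.2² + 2.5²) ≈ 2.5 units.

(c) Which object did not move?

the magenta sphere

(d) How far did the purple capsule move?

2.4

The purple capsule was near (3.5, 5.0) before and (5.2, 3.3) after, so it travelled √(1.7² + 1.7²) ≈ 2.4 units.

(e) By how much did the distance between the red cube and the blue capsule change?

-1.1

Before: roughly 5.3 units apart; after: 4.2. That's 1.1 units closer together.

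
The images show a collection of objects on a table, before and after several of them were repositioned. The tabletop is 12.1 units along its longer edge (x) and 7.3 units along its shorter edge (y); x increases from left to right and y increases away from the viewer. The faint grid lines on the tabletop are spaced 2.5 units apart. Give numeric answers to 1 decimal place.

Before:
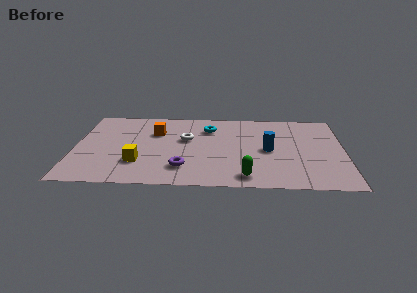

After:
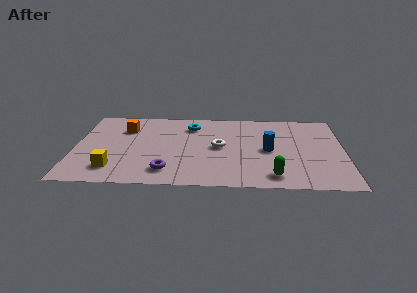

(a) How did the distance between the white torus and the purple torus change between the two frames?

+0.6

Before: roughly 2.7 units apart; after: 3.3. That's 0.6 units further apart.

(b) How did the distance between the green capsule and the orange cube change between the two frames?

+2.2

They were about 5.7 units apart before and 7.9 after — 2.2 units further apart.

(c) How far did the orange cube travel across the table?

1.4

The orange cube was near (3.6, 5.0) before and (2.2, 5.3) after, so it travelled √(1.4² + 0.3²) ≈ 1.4 units.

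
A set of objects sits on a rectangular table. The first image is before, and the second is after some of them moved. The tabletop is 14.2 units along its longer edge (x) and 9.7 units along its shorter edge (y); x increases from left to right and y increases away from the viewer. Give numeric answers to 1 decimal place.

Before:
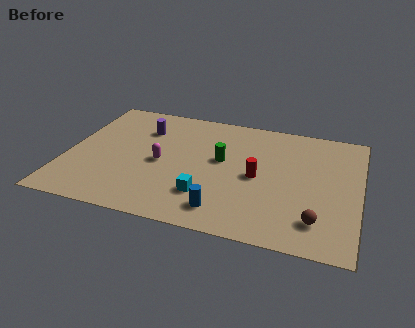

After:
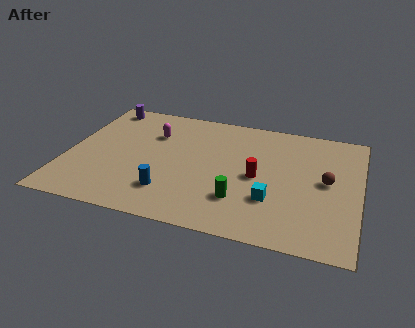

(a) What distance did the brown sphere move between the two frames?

3.1

The brown sphere moved from about (12.3, 2.0) to (12.6, 5.1), a distance of √(0.3² + 3.1²) ≈ 3.1.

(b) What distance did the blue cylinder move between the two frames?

2.8

The blue cylinder was near (7.9, 1.6) before and (5.2, 2.3) after, so it travelled √(2.7² + 0.7²) ≈ 2.8 units.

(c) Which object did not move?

the red cylinder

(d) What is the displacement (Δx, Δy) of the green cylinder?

(1.1, -2.9)

The green cylinder was at about (7.5, 5.5) and moved to about (8.6, 2.6).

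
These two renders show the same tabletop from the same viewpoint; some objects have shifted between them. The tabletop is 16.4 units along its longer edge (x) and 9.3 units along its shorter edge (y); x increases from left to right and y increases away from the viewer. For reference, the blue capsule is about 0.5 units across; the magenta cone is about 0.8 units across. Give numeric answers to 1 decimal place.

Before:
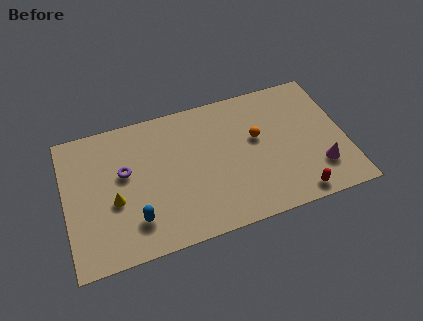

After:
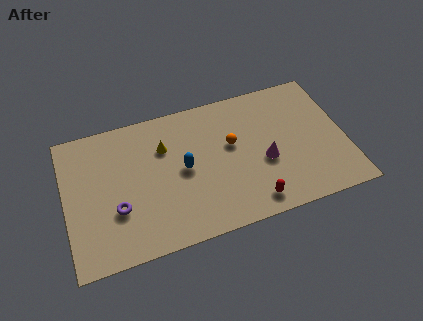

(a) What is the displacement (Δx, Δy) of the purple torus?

(-0.6, -2.3)

The purple torus started near (3.5, 5.5) and ended near (2.9, 3.2).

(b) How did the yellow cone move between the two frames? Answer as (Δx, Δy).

(3.1, 2.7)

From the two frames, the yellow cone sits at roughly (2.8, 3.8) before and (5.9, 6.5) after.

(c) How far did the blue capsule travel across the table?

3.9

The blue capsule moved from about (3.9, 2.2) to (6.9, 4.7), a distance of √(3.0² + 2.5²) ≈ 3.9.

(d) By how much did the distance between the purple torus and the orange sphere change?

-0.5

They were about 7.8 units apart before and 7.3 after — 0.5 units closer together.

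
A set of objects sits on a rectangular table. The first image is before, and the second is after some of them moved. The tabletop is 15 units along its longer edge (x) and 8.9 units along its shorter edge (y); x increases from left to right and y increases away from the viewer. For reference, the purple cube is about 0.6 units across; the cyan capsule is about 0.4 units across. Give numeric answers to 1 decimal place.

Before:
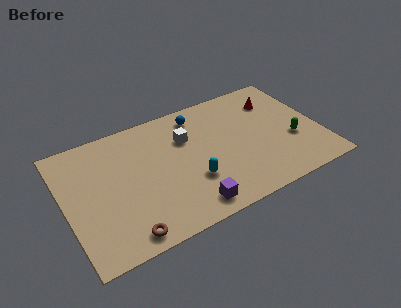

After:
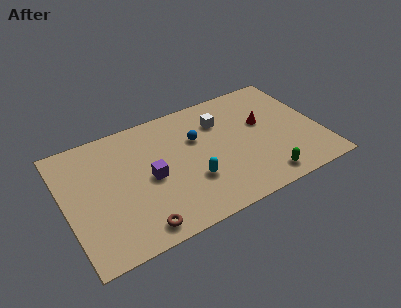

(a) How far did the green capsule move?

3.0

From (13.3, 3.3) to (11.2, 1.2), the green capsule covered √(2.1² + 2.1²) ≈ 3.0 units.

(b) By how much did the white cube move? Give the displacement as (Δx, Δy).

(2.1, 0.4)

The white cube was at about (7.3, 6.1) and moved to about (9.4, 6.5).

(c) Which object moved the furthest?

the purple cube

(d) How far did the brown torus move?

0.8

The brown torus moved from about (3.0, 1.0) to (3.8, 1.1), a distance of √(0.8² + 0.1²) ≈ 0.8.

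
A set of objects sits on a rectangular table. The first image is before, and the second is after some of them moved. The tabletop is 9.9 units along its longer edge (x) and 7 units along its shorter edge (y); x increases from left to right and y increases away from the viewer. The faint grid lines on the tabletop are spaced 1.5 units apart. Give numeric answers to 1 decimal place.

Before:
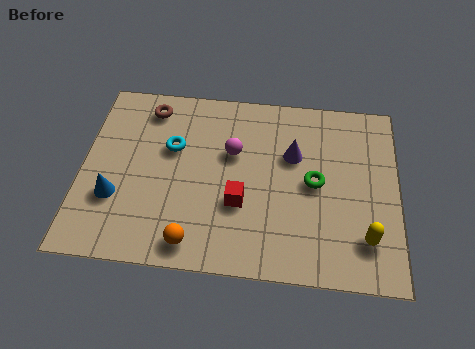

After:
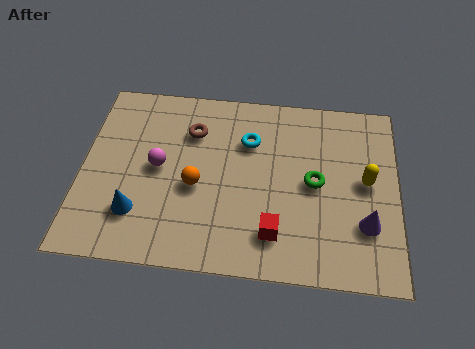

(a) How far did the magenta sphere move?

2.4

The magenta sphere moved from about (4.7, 4.4) to (2.4, 3.6), a distance of √(2.3² + 0.8²) ≈ 2.4.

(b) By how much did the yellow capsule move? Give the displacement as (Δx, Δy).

(0.0, 2.1)

The yellow capsule started near (8.9, 1.6) and ended near (8.9, 3.7).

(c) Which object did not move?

the green torus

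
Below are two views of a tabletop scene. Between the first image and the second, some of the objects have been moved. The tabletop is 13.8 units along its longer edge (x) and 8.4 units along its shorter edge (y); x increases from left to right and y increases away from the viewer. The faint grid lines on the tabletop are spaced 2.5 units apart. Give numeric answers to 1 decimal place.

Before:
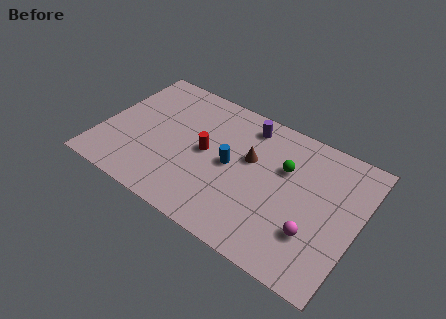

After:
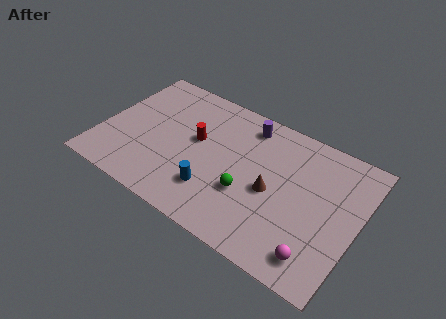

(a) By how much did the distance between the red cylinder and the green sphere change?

-0.7

They were about 4.3 units apart before and 3.6 after — 0.7 units closer together.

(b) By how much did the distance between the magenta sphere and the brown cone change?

-0.9

The distance was about 4.6 in the first image and 3.7 in the second, so they moved 0.9 units closer together.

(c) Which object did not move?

the purple cylinder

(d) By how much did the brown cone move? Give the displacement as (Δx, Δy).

(1.4, -1.3)

The brown cone was at about (7.9, 5.1) and moved to about (9.3, 3.8).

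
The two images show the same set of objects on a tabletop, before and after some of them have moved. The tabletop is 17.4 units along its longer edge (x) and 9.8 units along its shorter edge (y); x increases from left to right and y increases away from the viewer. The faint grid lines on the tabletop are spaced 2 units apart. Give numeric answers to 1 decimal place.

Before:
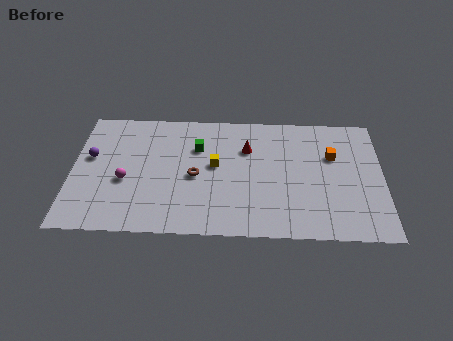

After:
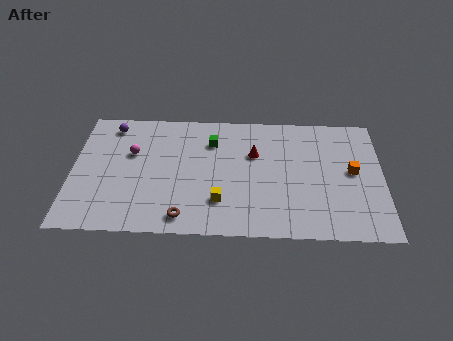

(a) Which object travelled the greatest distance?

the brown torus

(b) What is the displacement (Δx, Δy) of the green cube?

(0.8, 0.5)

The green cube started near (7.0, 6.8) and ended near (7.8, 7.3).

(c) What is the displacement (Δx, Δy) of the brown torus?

(-0.6, -3.2)

The brown torus started near (6.9, 4.5) and ended near (6.3, 1.3).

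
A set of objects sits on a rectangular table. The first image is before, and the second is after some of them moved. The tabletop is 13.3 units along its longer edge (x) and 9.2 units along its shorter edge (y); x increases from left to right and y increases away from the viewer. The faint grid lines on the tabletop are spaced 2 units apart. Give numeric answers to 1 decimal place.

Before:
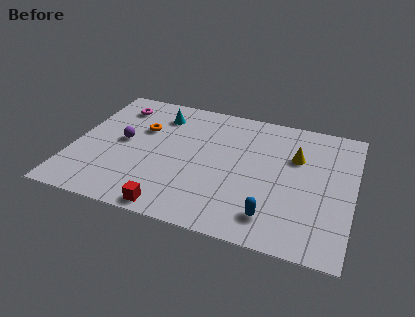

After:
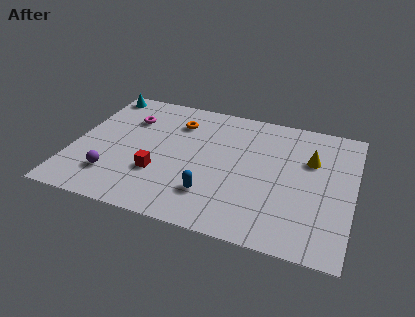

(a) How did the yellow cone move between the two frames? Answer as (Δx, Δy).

(0.7, 0.0)

From the two frames, the yellow cone sits at roughly (10.5, 6.1) before and (11.2, 6.1) after.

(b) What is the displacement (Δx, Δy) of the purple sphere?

(-0.2, -2.6)

The purple sphere started near (2.3, 4.8) and ended near (2.1, 2.2).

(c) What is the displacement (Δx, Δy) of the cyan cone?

(-3.0, 0.9)

From the two frames, the cyan cone sits at roughly (3.8, 7.3) before and (0.8, 8.2) after.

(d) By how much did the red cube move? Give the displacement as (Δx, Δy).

(-0.9, 2.2)

The red cube was at about (5.1, 0.8) and moved to about (4.2, 3.0).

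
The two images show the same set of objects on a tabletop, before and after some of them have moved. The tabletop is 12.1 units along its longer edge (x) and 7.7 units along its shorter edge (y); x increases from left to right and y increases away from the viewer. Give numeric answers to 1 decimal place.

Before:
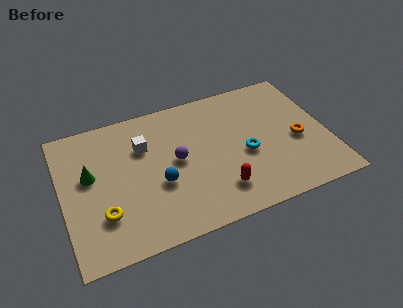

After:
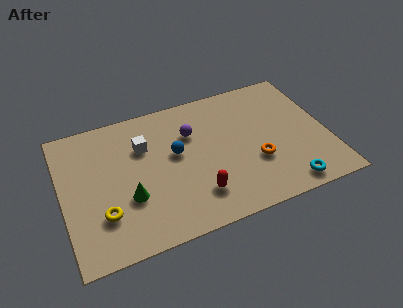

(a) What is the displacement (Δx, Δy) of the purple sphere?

(0.8, 1.3)

The purple sphere started near (5.2, 4.0) and ended near (6.0, 5.3).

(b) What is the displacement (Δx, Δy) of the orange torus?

(-2.0, -0.6)

The orange torus started near (10.7, 3.3) and ended near (8.7, 2.7).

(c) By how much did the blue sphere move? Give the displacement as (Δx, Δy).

(0.9, 1.4)

From the two frames, the blue sphere sits at roughly (4.3, 3.0) before and (5.2, 4.4) after.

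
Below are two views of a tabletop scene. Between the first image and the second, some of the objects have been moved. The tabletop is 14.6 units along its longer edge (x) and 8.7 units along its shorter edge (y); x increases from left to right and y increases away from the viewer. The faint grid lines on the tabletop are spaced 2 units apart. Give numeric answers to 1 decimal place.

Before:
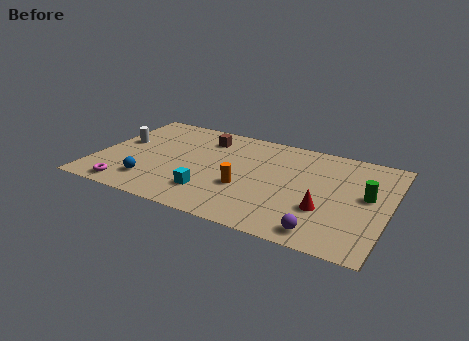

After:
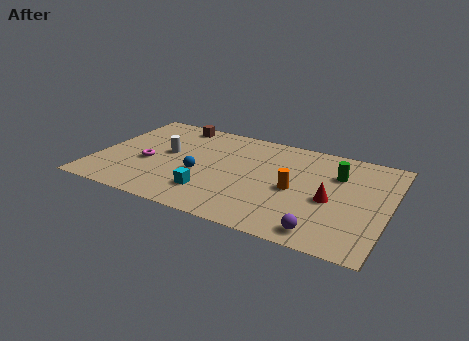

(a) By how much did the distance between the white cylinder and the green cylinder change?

-3.9

Before: roughly 12.5 units apart; after: 8.6. That's 3.9 units closer together.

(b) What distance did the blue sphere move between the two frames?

2.8

From (3.0, 1.9) to (5.3, 3.5), the blue sphere covered √(2.3² + 1.6²) ≈ 2.8 units.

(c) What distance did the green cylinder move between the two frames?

2.1

The green cylinder was near (13.5, 4.8) before and (11.9, 6.1) after, so it travelled √(1.6² + 1.3²) ≈ 2.1 units.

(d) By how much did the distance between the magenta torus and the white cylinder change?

-2.7

Before: roughly 4.1 units apart; after: 1.4. That's 2.7 units closer together.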